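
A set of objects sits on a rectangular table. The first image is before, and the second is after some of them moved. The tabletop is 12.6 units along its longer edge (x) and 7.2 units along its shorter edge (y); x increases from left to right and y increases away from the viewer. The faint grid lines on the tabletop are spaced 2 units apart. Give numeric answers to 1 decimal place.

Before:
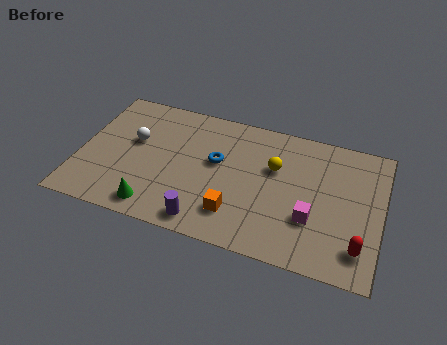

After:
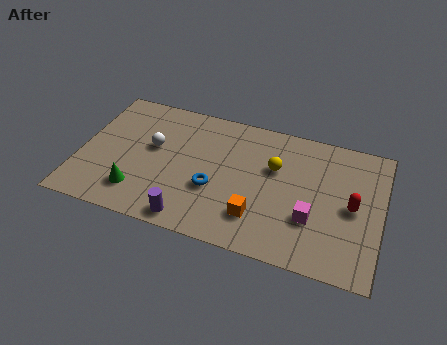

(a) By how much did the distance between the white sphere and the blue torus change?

-0.4

The distance was about 3.5 in the first image and 3.1 in the second, so they moved 0.4 units closer together.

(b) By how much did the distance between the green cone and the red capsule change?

+0.6

The distance was about 8.4 in the first image and 9.0 in the second, so they moved 0.6 units further apart.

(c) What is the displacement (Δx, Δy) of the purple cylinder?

(-0.6, -0.1)

The purple cylinder was at about (5.5, 0.9) and moved to about (4.9, 0.8).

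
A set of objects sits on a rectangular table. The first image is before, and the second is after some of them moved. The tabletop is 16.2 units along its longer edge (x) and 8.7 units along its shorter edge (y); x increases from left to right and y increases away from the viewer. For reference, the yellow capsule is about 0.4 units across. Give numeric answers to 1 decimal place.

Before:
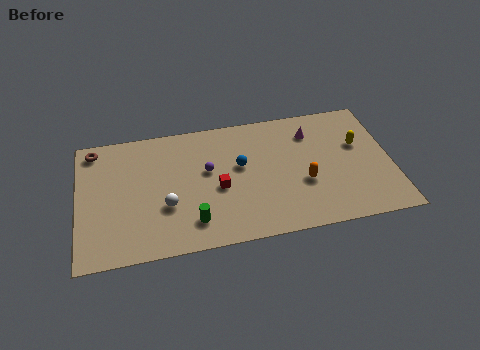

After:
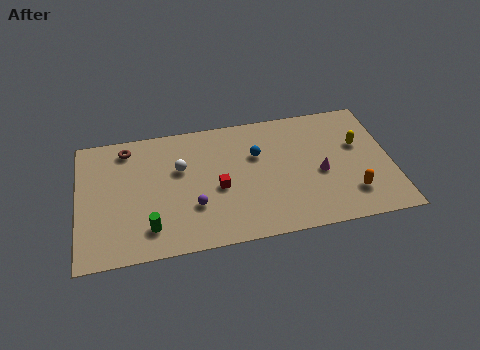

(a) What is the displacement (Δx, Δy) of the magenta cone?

(0.3, -2.9)

From the two frames, the magenta cone sits at roughly (12.2, 6.7) before and (12.5, 3.8) after.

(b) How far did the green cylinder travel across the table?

2.2

The green cylinder moved from about (5.8, 1.8) to (3.6, 1.8), a distance of √(2.2² + 0.0²) ≈ 2.2.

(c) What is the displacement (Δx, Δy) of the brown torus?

(1.7, -0.2)

The brown torus started near (0.9, 7.6) and ended near (2.6, 7.4).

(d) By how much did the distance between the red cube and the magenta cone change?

-0.5

Before: roughly 5.8 units apart; after: 5.3. That's 0.5 units closer together.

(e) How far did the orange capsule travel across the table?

2.7

The orange capsule moved from about (11.6, 3.3) to (14.0, 2.1), a distance of √(2.4² + 1.2²) ≈ 2.7.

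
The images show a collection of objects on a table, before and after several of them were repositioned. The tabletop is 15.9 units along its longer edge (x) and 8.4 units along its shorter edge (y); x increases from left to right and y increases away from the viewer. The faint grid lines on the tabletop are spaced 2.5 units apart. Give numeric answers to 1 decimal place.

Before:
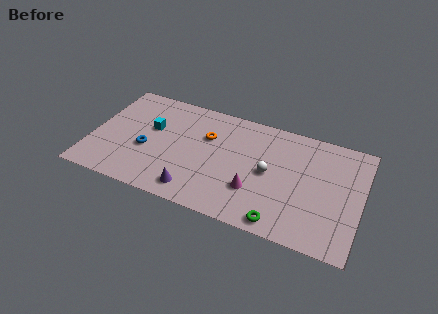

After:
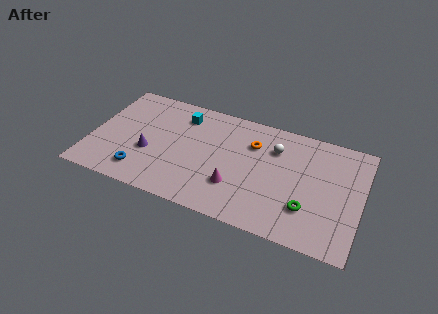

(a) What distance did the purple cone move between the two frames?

3.5

From (6.4, 1.3) to (3.5, 3.2), the purple cone covered √(2.9² + 1.9²) ≈ 3.5 units.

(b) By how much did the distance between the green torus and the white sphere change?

+0.9

Before: roughly 3.4 units apart; after: 4.3. That's 0.9 units further apart.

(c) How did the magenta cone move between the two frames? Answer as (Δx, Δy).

(-1.1, -0.1)

The magenta cone was at about (9.8, 2.6) and moved to about (8.7, 2.5).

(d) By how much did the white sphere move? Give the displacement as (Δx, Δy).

(0.2, 1.9)

The white sphere was at about (10.5, 4.2) and moved to about (10.7, 6.1).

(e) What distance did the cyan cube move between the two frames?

2.3

From (3.4, 5.1) to (5.1, 6.7), the cyan cube covered √(1.7² + 1.6²) ≈ 2.3 units.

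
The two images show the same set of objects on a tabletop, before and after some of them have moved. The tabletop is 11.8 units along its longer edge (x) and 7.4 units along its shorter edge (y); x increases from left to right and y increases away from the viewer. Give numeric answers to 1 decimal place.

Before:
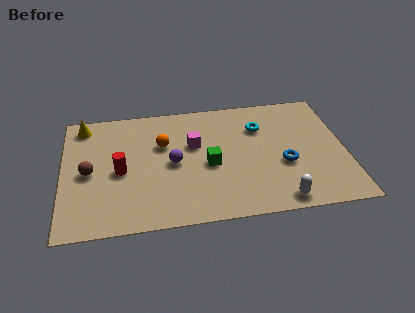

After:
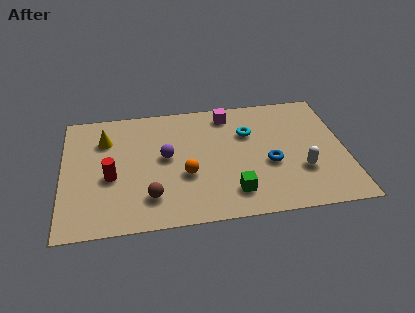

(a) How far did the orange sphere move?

2.2

The orange sphere moved from about (4.2, 4.8) to (5.1, 2.8), a distance of √(0.9² + 2.0²) ≈ 2.2.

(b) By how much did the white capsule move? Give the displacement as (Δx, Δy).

(1.0, 1.6)

The white capsule was at about (8.9, 0.8) and moved to about (9.9, 2.4).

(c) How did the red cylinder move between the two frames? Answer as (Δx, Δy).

(-0.4, -0.3)

From the two frames, the red cylinder sits at roughly (2.4, 3.4) before and (2.0, 3.1) after.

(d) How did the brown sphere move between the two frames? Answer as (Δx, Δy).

(2.5, -1.8)

From the two frames, the brown sphere sits at roughly (1.1, 3.5) before and (3.6, 1.7) after.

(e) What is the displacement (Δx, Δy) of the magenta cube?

(1.5, 1.7)

The magenta cube was at about (5.5, 4.6) and moved to about (7.0, 6.3).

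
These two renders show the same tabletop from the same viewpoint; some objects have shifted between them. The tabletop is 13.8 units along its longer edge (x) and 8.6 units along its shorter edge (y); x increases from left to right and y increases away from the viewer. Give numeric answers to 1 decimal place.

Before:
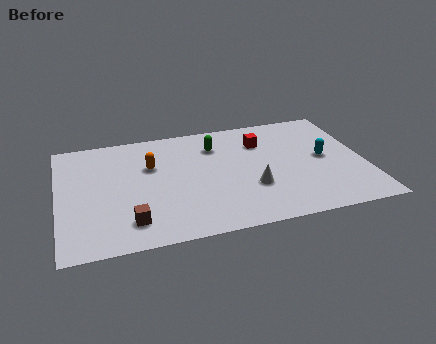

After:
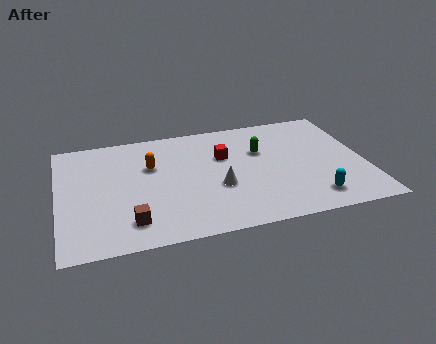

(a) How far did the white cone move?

1.6

The white cone moved from about (8.6, 2.9) to (7.1, 3.3), a distance of √(1.5² + 0.4²) ≈ 1.6.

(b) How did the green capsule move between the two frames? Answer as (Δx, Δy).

(2.0, -0.9)

The green capsule was at about (7.2, 6.5) and moved to about (9.2, 5.6).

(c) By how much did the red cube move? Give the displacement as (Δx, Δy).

(-1.8, -0.7)

The red cube started near (9.3, 6.3) and ended near (7.5, 5.6).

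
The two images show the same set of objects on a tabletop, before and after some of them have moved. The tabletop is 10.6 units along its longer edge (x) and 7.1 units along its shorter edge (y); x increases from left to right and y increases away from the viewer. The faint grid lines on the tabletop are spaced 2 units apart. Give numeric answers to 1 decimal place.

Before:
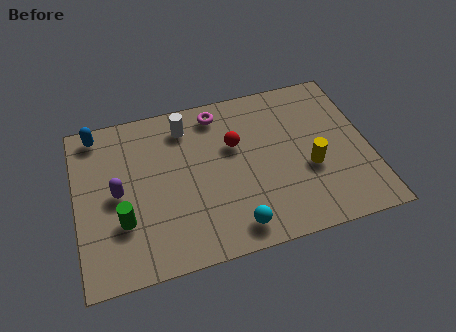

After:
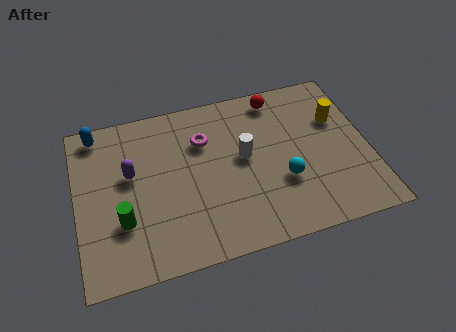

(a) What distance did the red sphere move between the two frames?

2.4

From (5.8, 4.5) to (7.5, 6.2), the red sphere covered √(1.7² + 1.7²) ≈ 2.4 units.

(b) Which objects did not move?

the green cylinder and the blue capsule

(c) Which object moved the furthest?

the white cylinder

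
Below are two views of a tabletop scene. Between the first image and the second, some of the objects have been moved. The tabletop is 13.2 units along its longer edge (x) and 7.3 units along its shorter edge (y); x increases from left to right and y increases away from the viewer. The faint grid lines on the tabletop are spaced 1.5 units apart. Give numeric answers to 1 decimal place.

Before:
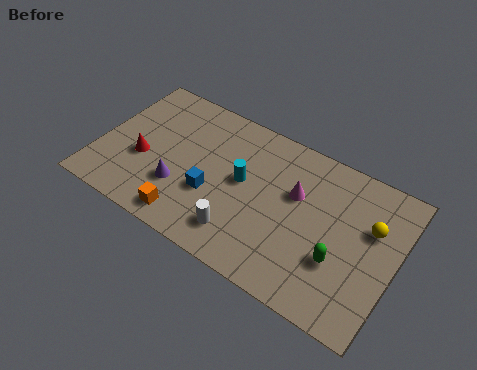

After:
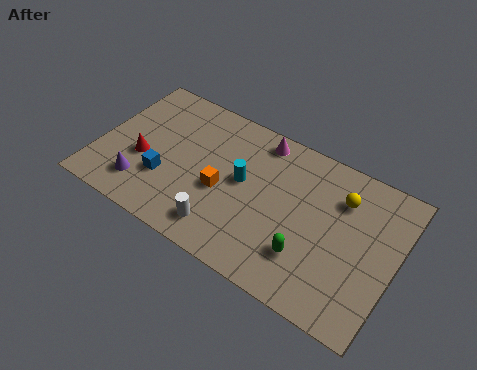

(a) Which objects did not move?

the red cone and the cyan cylinder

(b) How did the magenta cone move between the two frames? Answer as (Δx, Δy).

(-1.9, 1.8)

From the two frames, the magenta cone sits at roughly (8.7, 4.6) before and (6.8, 6.4) after.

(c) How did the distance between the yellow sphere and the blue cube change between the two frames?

+1.0

The distance was about 7.1 in the first image and 8.1 in the second, so they moved 1.0 units further apart.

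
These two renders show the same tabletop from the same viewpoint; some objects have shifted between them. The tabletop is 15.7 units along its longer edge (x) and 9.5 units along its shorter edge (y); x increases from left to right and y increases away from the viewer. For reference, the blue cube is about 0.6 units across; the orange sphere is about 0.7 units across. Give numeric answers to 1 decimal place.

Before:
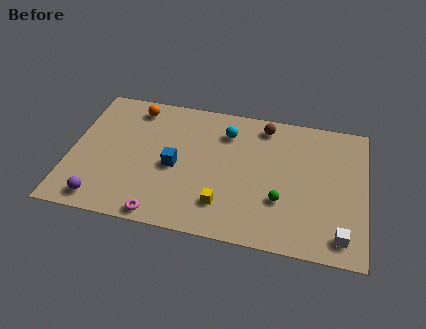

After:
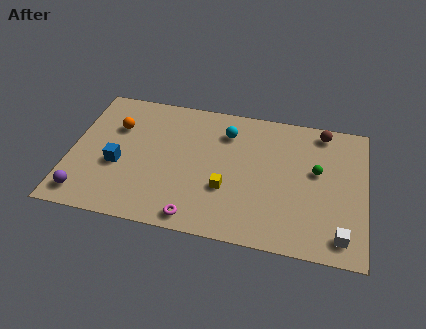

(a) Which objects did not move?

the cyan sphere and the white cube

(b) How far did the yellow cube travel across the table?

1.1

The yellow cube moved from about (8.3, 2.2) to (8.4, 3.3), a distance of √(0.1² + 1.1²) ≈ 1.1.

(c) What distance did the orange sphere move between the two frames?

1.8

The orange sphere was near (3.2, 8.1) before and (2.3, 6.5) after, so it travelled √(0.9² + 1.6²) ≈ 1.8 units.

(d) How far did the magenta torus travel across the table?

1.8

The magenta torus was near (5.1, 0.8) before and (6.9, 1.0) after, so it travelled √(1.8² + 0.2²) ≈ 1.8 units.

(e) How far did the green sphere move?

3.0

The green sphere moved from about (11.3, 3.1) to (13.1, 5.5), a distance of √(1.8² + 2.4²) ≈ 3.0.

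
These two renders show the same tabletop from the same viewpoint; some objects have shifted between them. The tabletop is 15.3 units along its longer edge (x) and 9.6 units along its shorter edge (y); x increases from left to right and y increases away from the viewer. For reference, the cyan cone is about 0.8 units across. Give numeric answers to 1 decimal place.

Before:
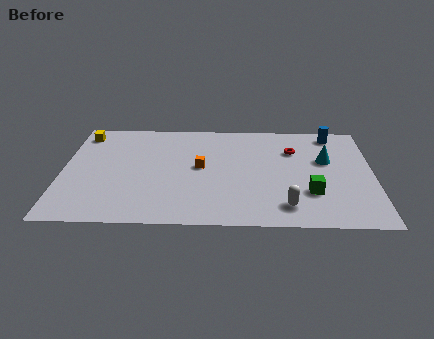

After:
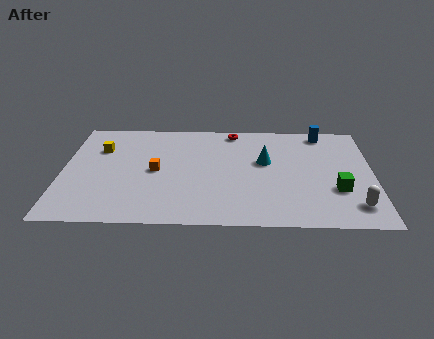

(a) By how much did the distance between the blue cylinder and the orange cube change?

+1.7

The distance was about 7.4 in the first image and 9.1 in the second, so they moved 1.7 units further apart.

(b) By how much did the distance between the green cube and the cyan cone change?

+1.2

The distance was about 3.1 in the first image and 4.3 in the second, so they moved 1.2 units further apart.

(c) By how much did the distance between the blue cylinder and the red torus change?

+1.9

Before: roughly 2.6 units apart; after: 4.5. That's 1.9 units further apart.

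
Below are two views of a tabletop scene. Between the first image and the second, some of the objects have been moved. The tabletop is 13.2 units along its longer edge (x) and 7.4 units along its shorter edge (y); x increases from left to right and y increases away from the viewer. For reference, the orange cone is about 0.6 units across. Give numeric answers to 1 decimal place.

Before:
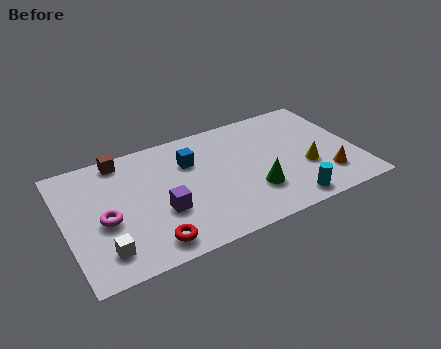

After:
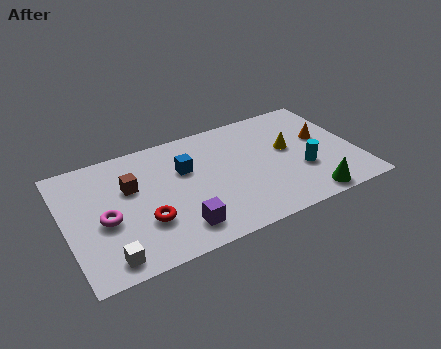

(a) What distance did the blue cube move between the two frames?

0.5

The blue cube was near (5.8, 5.2) before and (5.5, 4.8) after, so it travelled √(0.3² + 0.4²) ≈ 0.5 units.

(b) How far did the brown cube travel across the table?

1.9

The brown cube was near (2.8, 6.6) before and (3.0, 4.7) after, so it travelled √(0.2² + 1.9²) ≈ 1.9 units.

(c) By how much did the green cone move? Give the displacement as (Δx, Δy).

(2.3, -1.4)

The green cone was at about (8.3, 2.2) and moved to about (10.6, 0.8).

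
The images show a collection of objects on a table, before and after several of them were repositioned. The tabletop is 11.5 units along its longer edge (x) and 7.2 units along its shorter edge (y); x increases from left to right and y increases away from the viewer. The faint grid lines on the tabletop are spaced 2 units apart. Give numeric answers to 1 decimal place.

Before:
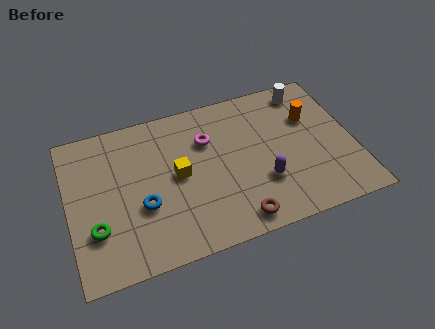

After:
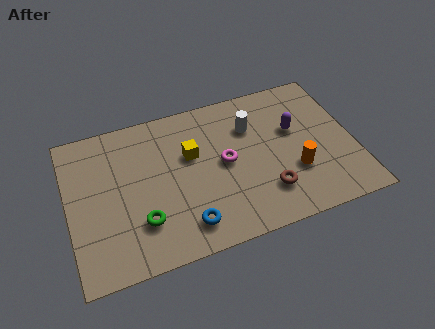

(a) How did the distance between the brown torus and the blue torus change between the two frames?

-0.7

Before: roughly 4.0 units apart; after: 3.3. That's 0.7 units closer together.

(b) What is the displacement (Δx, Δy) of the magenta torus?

(0.6, -1.3)

From the two frames, the magenta torus sits at roughly (5.7, 5.0) before and (6.3, 3.7) after.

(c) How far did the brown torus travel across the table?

1.6

The brown torus moved from about (6.5, 0.9) to (7.8, 1.8), a distance of √(1.3² + 0.9²) ≈ 1.6.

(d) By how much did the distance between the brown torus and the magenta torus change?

-1.8

The distance was about 4.2 in the first image and 2.4 in the second, so they moved 1.8 units closer together.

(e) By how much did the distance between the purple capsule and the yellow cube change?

+0.6

The distance was about 3.6 in the first image and 4.2 in the second, so they moved 0.6 units further apart.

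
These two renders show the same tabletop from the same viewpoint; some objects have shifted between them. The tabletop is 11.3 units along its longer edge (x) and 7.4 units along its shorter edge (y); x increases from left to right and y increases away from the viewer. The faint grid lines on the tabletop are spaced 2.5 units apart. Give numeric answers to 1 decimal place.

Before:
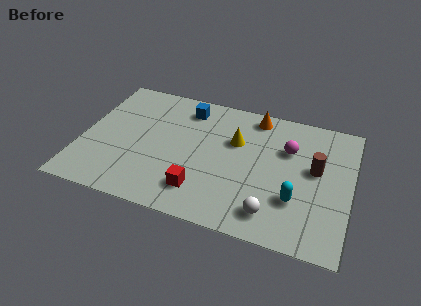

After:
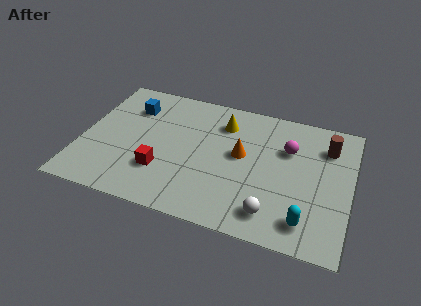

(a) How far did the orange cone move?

2.4

From (7.1, 6.5) to (6.7, 4.1), the orange cone covered √(0.4² + 2.4²) ≈ 2.4 units.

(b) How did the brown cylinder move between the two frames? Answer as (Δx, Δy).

(0.4, 1.4)

The brown cylinder was at about (9.8, 4.2) and moved to about (10.2, 5.6).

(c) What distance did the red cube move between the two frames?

1.8

The red cube moved from about (5.2, 1.6) to (3.5, 2.2), a distance of √(1.7² + 0.6²) ≈ 1.8.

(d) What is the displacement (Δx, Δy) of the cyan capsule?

(0.5, -1.0)

From the two frames, the cyan capsule sits at roughly (9.1, 2.3) before and (9.6, 1.3) after.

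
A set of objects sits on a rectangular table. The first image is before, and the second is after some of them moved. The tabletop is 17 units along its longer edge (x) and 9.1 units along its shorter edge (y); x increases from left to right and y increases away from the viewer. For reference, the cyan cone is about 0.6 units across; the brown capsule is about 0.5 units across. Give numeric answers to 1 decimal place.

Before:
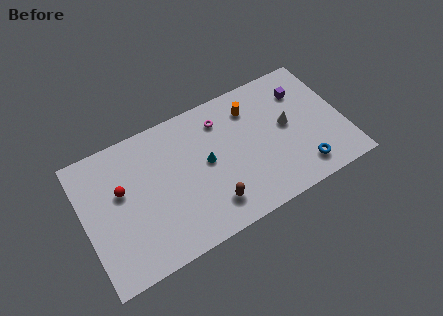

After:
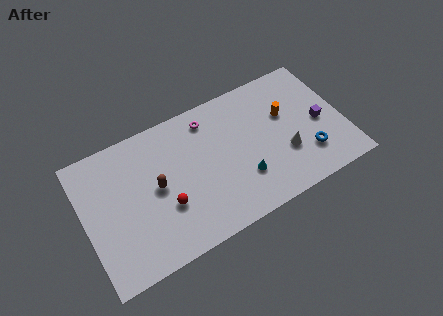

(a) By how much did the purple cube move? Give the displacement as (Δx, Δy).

(0.8, -2.6)

The purple cube started near (14.7, 6.8) and ended near (15.5, 4.2).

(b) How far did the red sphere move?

3.5

The red sphere was near (2.5, 5.5) before and (5.1, 3.2) after, so it travelled √(2.6² + 2.3²) ≈ 3.5 units.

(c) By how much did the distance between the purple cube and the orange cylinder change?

-0.8

They were about 3.4 units apart before and 2.6 after — 0.8 units closer together.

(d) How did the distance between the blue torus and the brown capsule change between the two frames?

+4.0

Before: roughly 6.0 units apart; after: 10.0. That's 4.0 units further apart.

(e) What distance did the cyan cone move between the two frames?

3.0

The cyan cone was near (8.0, 4.8) before and (10.1, 2.7) after, so it travelled √(2.1² + 2.1²) ≈ 3.0 units.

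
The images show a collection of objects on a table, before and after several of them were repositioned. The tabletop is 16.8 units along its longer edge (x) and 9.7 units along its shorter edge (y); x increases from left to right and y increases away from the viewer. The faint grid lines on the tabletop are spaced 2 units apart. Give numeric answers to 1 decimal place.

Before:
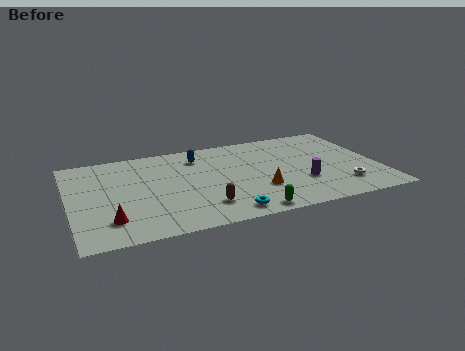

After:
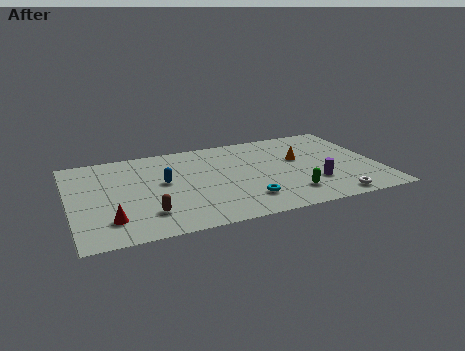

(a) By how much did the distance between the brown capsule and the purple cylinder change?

+3.5

The distance was about 5.6 in the first image and 9.1 in the second, so they moved 3.5 units further apart.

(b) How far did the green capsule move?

2.7

The green capsule moved from about (9.3, 0.9) to (11.7, 2.1), a distance of √(2.4² + 1.2²) ≈ 2.7.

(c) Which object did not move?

the red cone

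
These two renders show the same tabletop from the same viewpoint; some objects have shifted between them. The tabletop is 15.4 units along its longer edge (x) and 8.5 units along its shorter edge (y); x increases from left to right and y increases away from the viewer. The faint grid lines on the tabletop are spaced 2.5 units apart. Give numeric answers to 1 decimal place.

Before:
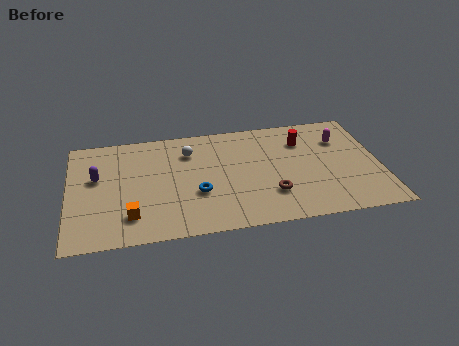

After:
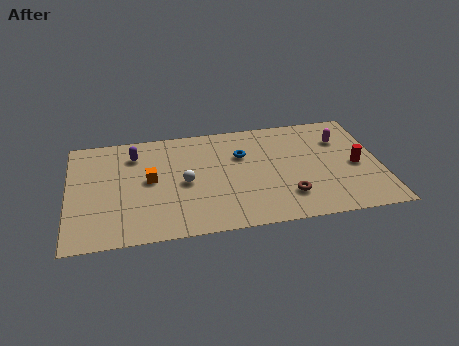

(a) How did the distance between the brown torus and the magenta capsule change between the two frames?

-0.3

They were about 5.2 units apart before and 4.9 after — 0.3 units closer together.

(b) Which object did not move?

the magenta capsule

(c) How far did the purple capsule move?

2.4

The purple capsule moved from about (1.4, 5.1) to (3.3, 6.6), a distance of √(1.9² + 1.5²) ≈ 2.4.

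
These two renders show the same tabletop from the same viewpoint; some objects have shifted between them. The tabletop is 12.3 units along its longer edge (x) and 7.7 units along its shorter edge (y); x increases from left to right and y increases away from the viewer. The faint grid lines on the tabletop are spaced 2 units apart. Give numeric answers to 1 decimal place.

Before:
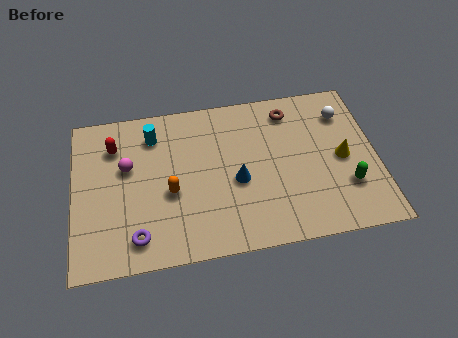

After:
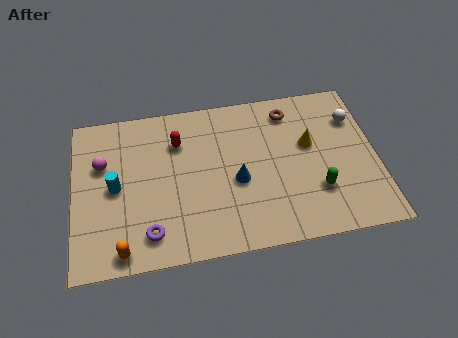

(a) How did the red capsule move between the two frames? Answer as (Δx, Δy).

(2.6, -0.2)

The red capsule started near (1.7, 5.8) and ended near (4.3, 5.6).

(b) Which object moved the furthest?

the orange capsule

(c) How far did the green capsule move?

1.2

From (11.0, 2.3) to (9.8, 2.3), the green capsule covered √(1.2² + 0.0²) ≈ 1.2 units.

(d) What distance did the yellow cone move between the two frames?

1.6

From (10.9, 3.7) to (9.6, 4.6), the yellow cone covered √(1.3² + 0.9²) ≈ 1.6 units.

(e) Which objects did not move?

the blue cone and the brown torus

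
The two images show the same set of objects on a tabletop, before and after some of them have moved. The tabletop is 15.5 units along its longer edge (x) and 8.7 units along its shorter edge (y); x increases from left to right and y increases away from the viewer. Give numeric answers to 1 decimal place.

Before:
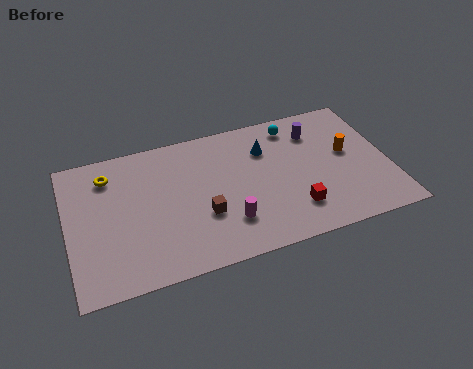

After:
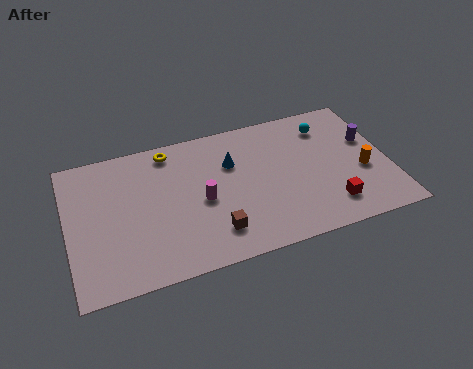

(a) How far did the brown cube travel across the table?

1.3

The brown cube was near (6.4, 3.1) before and (6.8, 1.9) after, so it travelled √(0.4² + 1.2²) ≈ 1.3 units.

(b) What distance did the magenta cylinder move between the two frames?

2.0

The magenta cylinder moved from about (7.5, 2.3) to (6.4, 4.0), a distance of √(1.1² + 1.7²) ≈ 2.0.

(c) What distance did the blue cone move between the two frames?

1.7

The blue cone was near (9.7, 6.3) before and (8.0, 5.9) after, so it travelled √(1.7² + 0.4²) ≈ 1.7 units.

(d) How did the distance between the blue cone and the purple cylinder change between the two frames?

+4.2

Before: roughly 2.5 units apart; after: 6.7. That's 4.2 units further apart.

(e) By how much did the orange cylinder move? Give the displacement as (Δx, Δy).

(0.6, -1.4)

The orange cylinder started near (13.6, 4.9) and ended near (14.2, 3.5).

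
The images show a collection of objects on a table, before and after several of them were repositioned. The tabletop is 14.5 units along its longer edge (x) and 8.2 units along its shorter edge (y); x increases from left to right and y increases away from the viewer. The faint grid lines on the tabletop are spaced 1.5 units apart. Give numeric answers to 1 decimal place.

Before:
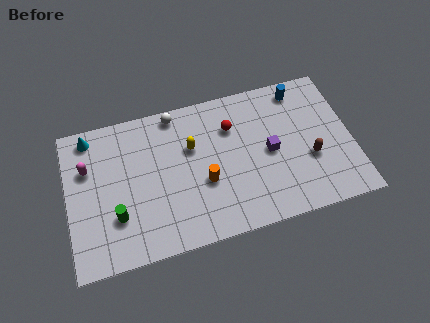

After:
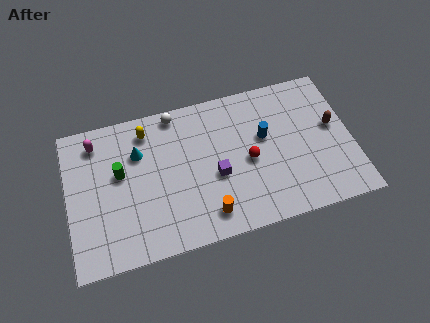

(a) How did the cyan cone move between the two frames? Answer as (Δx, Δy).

(2.4, -1.5)

The cyan cone started near (1.3, 7.2) and ended near (3.7, 5.7).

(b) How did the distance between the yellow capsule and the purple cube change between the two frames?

+0.6

Before: roughly 4.1 units apart; after: 4.7. That's 0.6 units further apart.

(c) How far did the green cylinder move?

2.3

The green cylinder moved from about (2.4, 2.5) to (2.7, 4.8), a distance of √(0.3² + 2.3²) ≈ 2.3.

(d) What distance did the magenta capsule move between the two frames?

1.4

The magenta capsule moved from about (1.1, 5.5) to (1.6, 6.8), a distance of √(0.5² + 1.3²) ≈ 1.4.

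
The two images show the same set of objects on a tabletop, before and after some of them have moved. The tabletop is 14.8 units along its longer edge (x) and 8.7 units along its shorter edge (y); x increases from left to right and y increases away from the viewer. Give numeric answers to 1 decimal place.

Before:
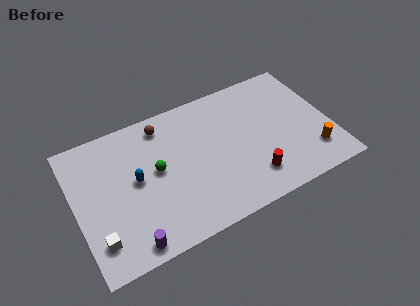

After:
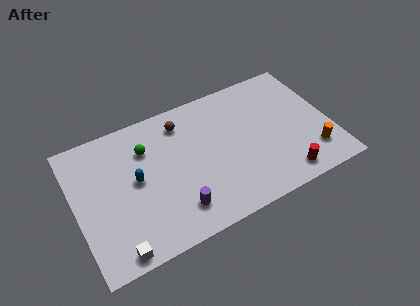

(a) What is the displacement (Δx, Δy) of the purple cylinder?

(2.8, 0.9)

From the two frames, the purple cylinder sits at roughly (2.7, 0.9) before and (5.5, 1.8) after.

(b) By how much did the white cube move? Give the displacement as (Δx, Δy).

(0.9, -1.1)

The white cube started near (1.0, 1.9) and ended near (1.9, 0.8).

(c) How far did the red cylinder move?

1.9

From (9.9, 1.9) to (11.7, 1.2), the red cylinder covered √(1.8² + 0.7²) ≈ 1.9 units.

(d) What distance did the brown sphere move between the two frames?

1.1

The brown sphere moved from about (5.4, 7.4) to (6.5, 7.1), a distance of √(1.1² + 0.3²) ≈ 1.1.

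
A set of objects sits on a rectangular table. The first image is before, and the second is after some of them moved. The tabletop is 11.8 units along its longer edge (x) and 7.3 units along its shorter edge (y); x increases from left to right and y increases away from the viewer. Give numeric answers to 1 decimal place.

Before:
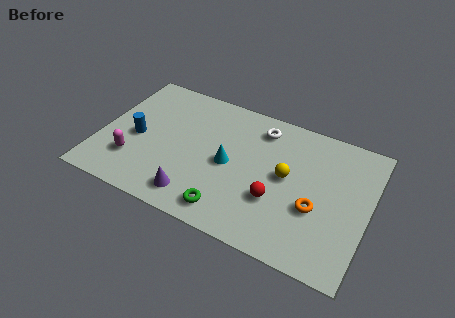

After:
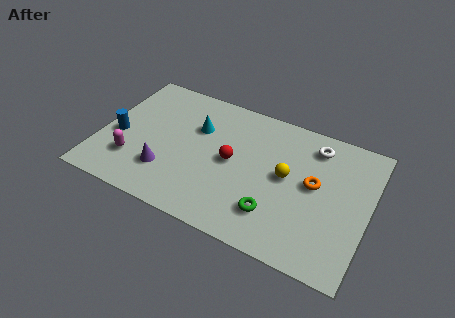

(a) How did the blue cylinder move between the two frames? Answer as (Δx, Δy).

(-0.8, -0.2)

From the two frames, the blue cylinder sits at roughly (1.6, 3.3) before and (0.8, 3.1) after.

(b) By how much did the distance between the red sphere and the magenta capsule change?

-1.8

They were about 6.3 units apart before and 4.5 after — 1.8 units closer together.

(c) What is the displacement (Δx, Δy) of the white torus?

(2.4, 0.0)

The white torus was at about (6.8, 6.0) and moved to about (9.2, 6.0).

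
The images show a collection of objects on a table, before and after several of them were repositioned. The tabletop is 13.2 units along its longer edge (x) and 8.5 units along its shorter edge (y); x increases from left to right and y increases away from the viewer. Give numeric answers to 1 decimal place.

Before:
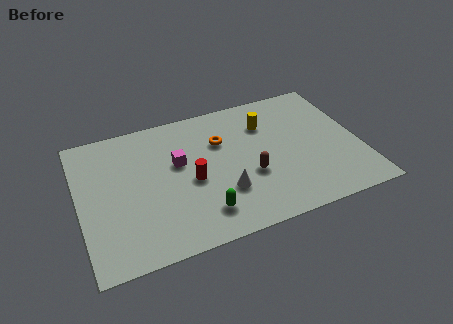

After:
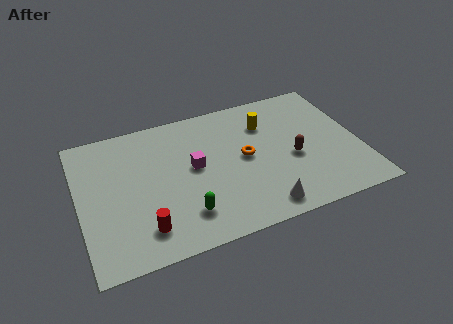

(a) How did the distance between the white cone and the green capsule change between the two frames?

+2.2

The distance was about 1.4 in the first image and 3.6 in the second, so they moved 2.2 units further apart.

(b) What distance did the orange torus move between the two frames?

1.7

From (6.8, 5.8) to (7.8, 4.4), the orange torus covered √(1.0² + 1.4²) ≈ 1.7 units.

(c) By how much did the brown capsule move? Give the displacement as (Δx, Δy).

(2.1, 0.4)

The brown capsule was at about (7.9, 3.2) and moved to about (10.0, 3.6).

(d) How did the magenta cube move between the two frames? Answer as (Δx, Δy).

(0.7, -0.5)

From the two frames, the magenta cube sits at roughly (4.7, 5.1) before and (5.4, 4.6) after.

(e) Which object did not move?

the yellow cylinder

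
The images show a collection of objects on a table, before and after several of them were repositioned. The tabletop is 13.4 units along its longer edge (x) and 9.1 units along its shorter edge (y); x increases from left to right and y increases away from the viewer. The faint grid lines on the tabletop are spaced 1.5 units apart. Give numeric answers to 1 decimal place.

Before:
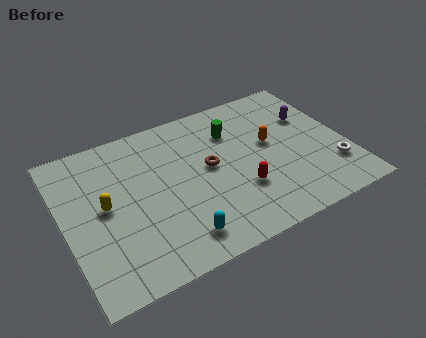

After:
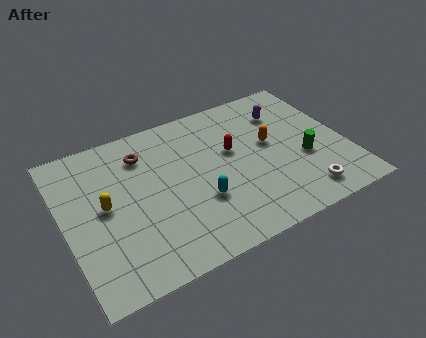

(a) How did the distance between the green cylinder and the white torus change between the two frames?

-3.8

Before: roughly 5.9 units apart; after: 2.1. That's 3.8 units closer together.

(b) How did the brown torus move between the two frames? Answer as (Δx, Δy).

(-2.9, 2.1)

The brown torus was at about (6.9, 4.9) and moved to about (4.0, 7.0).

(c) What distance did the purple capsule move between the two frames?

1.4

The purple capsule was near (12.0, 6.0) before and (10.9, 6.8) after, so it travelled √(1.1² + 0.8²) ≈ 1.4 units.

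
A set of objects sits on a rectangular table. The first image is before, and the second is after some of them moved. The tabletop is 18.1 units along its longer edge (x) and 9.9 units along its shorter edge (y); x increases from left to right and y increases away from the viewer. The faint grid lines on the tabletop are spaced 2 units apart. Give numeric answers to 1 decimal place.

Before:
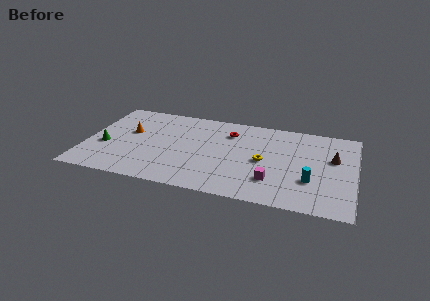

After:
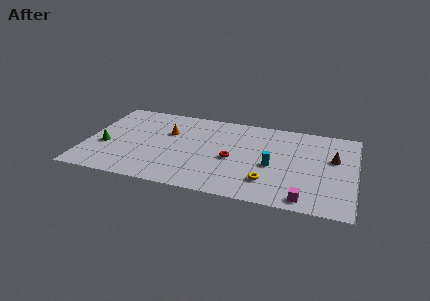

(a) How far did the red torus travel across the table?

3.1

The red torus was near (9.5, 7.5) before and (9.9, 4.4) after, so it travelled √(0.4² + 3.1²) ≈ 3.1 units.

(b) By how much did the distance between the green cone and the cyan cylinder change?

-2.6

They were about 13.9 units apart before and 11.3 after — 2.6 units closer together.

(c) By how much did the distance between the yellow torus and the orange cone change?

-1.2

The distance was about 9.3 in the first image and 8.1 in the second, so they moved 1.2 units closer together.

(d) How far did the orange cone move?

2.7

The orange cone moved from about (2.8, 5.9) to (5.4, 6.5), a distance of √(2.6² + 0.6²) ≈ 2.7.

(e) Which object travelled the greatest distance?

the red torus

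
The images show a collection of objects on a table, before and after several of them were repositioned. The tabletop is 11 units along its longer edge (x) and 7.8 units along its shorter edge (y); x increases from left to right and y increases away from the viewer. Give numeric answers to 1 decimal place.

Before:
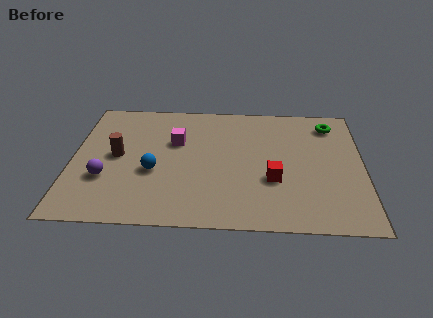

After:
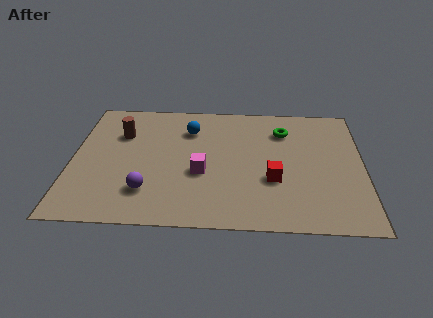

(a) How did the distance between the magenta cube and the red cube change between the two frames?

-1.6

They were about 4.3 units apart before and 2.7 after — 1.6 units closer together.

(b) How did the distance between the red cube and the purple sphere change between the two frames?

-1.5

They were about 6.3 units apart before and 4.8 after — 1.5 units closer together.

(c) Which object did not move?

the red cube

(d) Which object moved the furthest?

the blue sphere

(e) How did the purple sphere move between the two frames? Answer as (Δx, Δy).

(1.6, -0.7)

From the two frames, the purple sphere sits at roughly (1.3, 2.6) before and (2.9, 1.9) after.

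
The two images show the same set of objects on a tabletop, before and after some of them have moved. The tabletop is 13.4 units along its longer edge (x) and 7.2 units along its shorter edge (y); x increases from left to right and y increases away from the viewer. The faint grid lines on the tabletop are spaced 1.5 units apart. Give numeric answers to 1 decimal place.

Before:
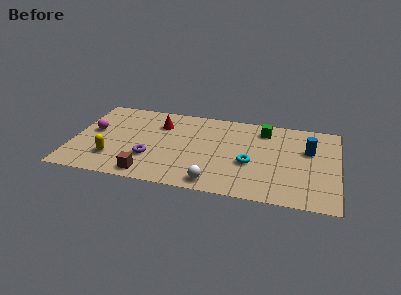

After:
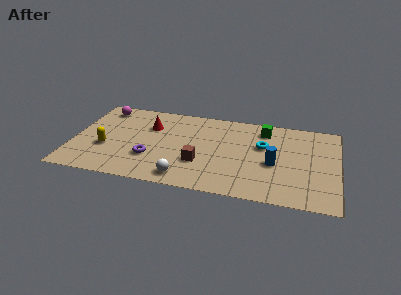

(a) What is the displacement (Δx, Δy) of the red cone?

(-0.5, -0.3)

The red cone started near (4.3, 5.3) and ended near (3.8, 5.0).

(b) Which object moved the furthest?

the brown cube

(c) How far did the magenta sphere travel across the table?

2.1

From (1.0, 4.0) to (1.3, 6.1), the magenta sphere covered √(0.3² + 2.1²) ≈ 2.1 units.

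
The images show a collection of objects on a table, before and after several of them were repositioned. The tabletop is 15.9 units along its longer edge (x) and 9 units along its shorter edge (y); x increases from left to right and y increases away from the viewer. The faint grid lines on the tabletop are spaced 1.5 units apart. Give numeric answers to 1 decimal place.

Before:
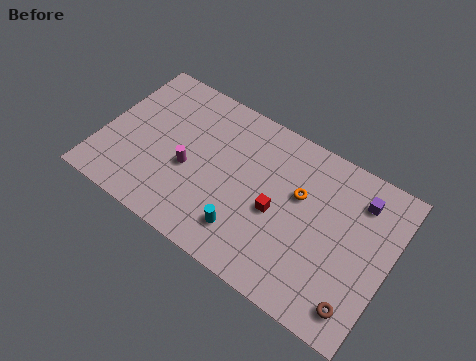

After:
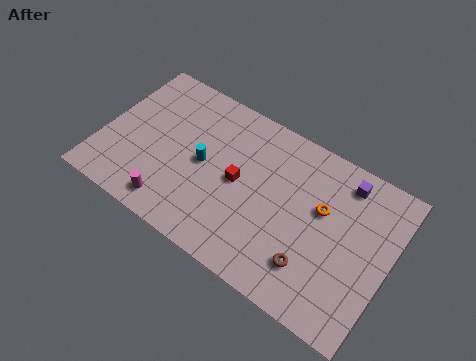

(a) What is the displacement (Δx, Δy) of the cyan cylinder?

(-2.8, 2.5)

The cyan cylinder was at about (8.4, 2.0) and moved to about (5.6, 4.5).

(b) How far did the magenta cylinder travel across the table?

2.5

The magenta cylinder was near (4.9, 3.8) before and (4.4, 1.3) after, so it travelled √(0.5² + 2.5²) ≈ 2.5 units.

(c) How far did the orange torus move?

1.3

The orange torus was near (10.8, 5.6) before and (12.1, 5.5) after, so it travelled √(1.3² + 0.1²) ≈ 1.3 units.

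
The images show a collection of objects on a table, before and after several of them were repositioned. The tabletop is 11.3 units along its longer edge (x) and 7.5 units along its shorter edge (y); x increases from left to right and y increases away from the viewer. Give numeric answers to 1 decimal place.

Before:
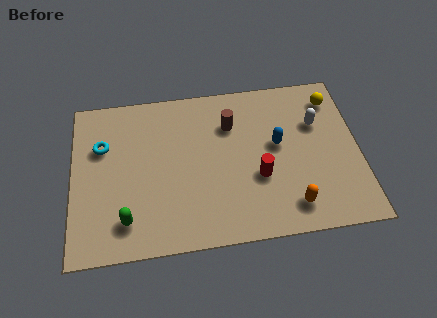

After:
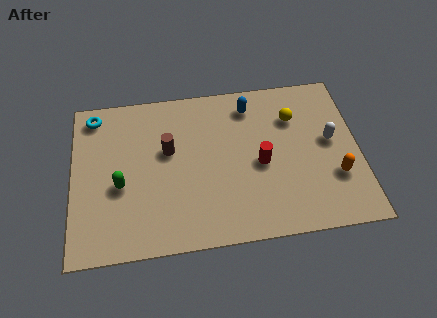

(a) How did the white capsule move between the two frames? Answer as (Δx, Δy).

(0.5, -0.9)

The white capsule started near (9.7, 5.0) and ended near (10.2, 4.1).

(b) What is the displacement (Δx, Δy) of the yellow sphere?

(-1.6, -0.7)

The yellow sphere started near (10.4, 6.1) and ended near (8.8, 5.4).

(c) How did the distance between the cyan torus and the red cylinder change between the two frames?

+0.7

They were about 6.5 units apart before and 7.2 after — 0.7 units further apart.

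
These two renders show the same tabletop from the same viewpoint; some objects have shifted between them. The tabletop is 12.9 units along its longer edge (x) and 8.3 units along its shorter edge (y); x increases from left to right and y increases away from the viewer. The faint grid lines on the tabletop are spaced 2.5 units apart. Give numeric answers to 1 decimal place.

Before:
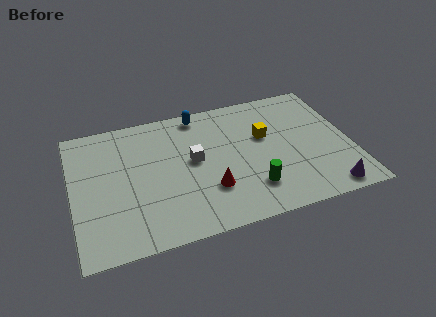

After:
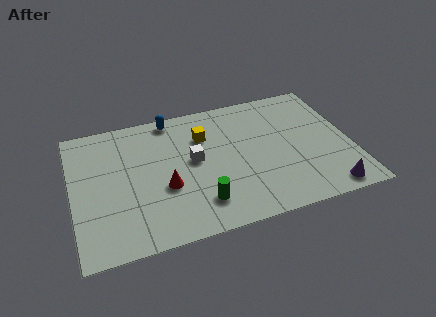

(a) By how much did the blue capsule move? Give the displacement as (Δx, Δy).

(-1.3, 0.1)

From the two frames, the blue capsule sits at roughly (6.1, 7.4) before and (4.8, 7.5) after.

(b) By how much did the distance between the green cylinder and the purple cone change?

+2.3

Before: roughly 3.6 units apart; after: 5.9. That's 2.3 units further apart.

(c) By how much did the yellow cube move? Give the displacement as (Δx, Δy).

(-2.8, 0.8)

The yellow cube started near (9.0, 5.1) and ended near (6.2, 5.9).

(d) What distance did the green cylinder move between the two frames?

2.4

From (8.1, 2.0) to (5.7, 1.8), the green cylinder covered √(2.4² + 0.2²) ≈ 2.4 units.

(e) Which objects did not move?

the purple cone and the white cube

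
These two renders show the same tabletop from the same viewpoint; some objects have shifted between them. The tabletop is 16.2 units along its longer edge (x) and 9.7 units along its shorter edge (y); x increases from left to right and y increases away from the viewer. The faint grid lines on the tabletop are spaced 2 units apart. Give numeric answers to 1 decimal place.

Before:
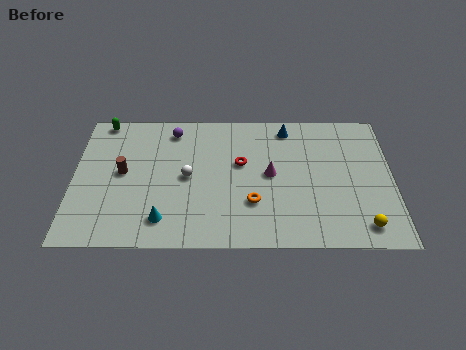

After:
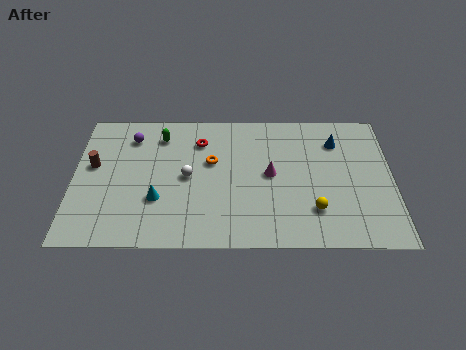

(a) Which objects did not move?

the white sphere and the magenta cone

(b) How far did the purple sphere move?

2.2

The purple sphere moved from about (5.0, 8.2) to (2.9, 7.7), a distance of √(2.1² + 0.5²) ≈ 2.2.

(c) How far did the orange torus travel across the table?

3.6

The orange torus moved from about (9.1, 3.0) to (7.0, 5.9), a distance of √(2.1² + 2.9²) ≈ 3.6.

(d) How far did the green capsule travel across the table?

3.2

The green capsule was near (1.4, 8.9) before and (4.4, 7.8) after, so it travelled √(3.0² + 1.1²) ≈ 3.2 units.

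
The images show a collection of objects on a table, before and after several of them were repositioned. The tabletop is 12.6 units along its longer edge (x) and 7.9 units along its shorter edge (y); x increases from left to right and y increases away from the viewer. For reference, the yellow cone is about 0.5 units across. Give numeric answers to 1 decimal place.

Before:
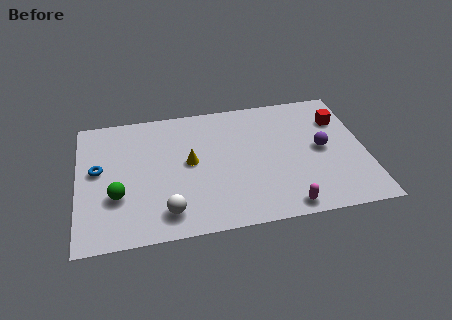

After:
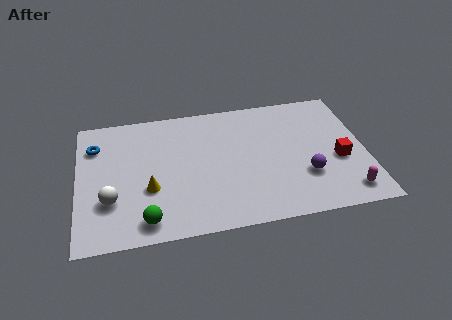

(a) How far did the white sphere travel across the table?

2.6

The white sphere moved from about (3.8, 1.4) to (1.4, 2.5), a distance of √(2.4² + 1.1²) ≈ 2.6.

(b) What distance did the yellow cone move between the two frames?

2.2

From (4.9, 4.2) to (3.1, 2.9), the yellow cone covered √(1.8² + 1.3²) ≈ 2.2 units.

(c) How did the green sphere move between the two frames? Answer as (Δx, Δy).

(1.2, -1.6)

From the two frames, the green sphere sits at roughly (1.7, 2.7) before and (2.9, 1.1) after.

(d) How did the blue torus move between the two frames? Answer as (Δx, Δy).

(-0.1, 1.5)

From the two frames, the blue torus sits at roughly (0.9, 4.4) before and (0.8, 5.9) after.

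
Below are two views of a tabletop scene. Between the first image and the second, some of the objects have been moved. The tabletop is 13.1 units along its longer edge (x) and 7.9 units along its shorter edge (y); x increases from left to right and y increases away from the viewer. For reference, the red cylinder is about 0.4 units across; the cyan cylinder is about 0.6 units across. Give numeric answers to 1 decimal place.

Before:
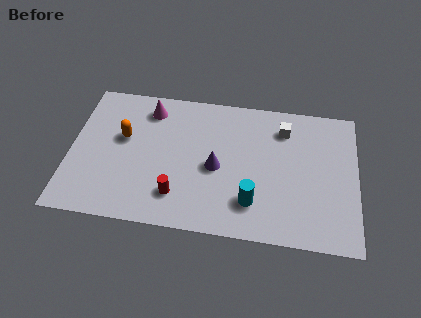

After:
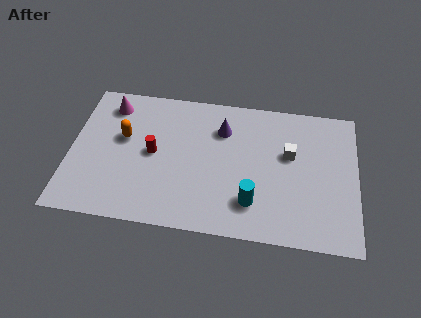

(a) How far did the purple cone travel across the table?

2.2

From (6.7, 3.6) to (6.9, 5.8), the purple cone covered √(0.2² + 2.2²) ≈ 2.2 units.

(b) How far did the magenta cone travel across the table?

1.8

From (3.5, 6.5) to (1.7, 6.5), the magenta cone covered √(1.8² + 0.0²) ≈ 1.8 units.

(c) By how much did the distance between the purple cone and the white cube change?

-0.7

Before: roughly 4.0 units apart; after: 3.3. That's 0.7 units closer together.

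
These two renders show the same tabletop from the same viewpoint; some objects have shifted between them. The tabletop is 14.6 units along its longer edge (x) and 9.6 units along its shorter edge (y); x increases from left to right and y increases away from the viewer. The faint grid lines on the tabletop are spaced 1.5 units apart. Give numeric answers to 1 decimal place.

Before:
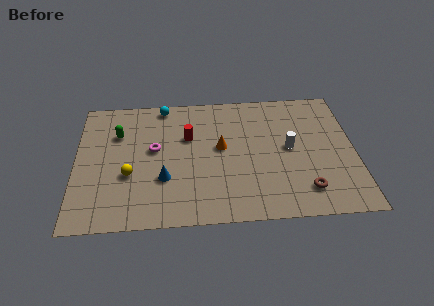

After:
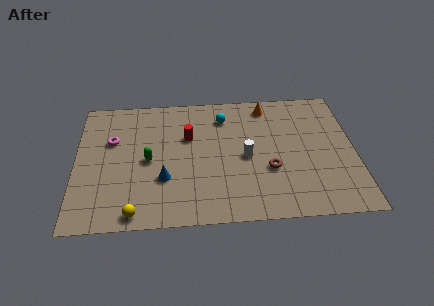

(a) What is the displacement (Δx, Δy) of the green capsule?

(1.6, -2.1)

The green capsule was at about (2.2, 6.7) and moved to about (3.8, 4.6).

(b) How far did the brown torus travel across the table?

2.4

The brown torus was near (11.9, 1.9) before and (10.1, 3.5) after, so it travelled √(1.8² + 1.6²) ≈ 2.4 units.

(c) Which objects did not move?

the red cylinder and the blue cone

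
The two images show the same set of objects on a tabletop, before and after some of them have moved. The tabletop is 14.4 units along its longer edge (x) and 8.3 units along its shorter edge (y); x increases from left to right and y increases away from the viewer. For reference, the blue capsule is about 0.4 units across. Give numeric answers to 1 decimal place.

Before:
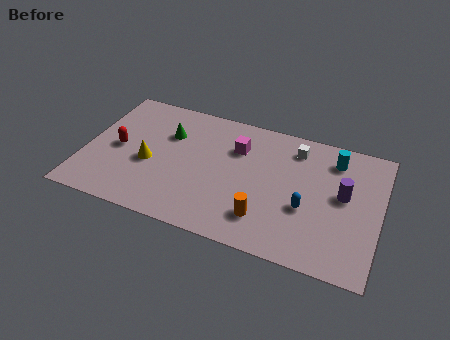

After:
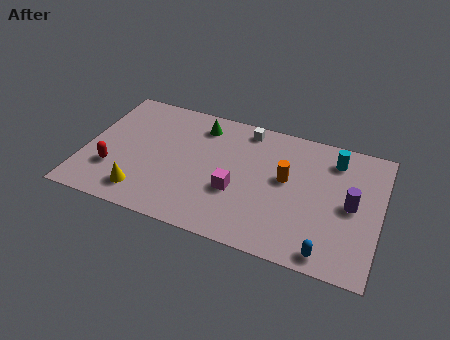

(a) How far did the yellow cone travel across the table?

2.0

The yellow cone moved from about (3.2, 3.5) to (3.1, 1.5), a distance of √(0.1² + 2.0²) ≈ 2.0.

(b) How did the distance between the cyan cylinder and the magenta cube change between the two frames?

+1.0

The distance was about 4.8 in the first image and 5.8 in the second, so they moved 1.0 units further apart.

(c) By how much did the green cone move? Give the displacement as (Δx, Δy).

(1.5, 1.1)

The green cone was at about (3.9, 5.7) and moved to about (5.4, 6.8).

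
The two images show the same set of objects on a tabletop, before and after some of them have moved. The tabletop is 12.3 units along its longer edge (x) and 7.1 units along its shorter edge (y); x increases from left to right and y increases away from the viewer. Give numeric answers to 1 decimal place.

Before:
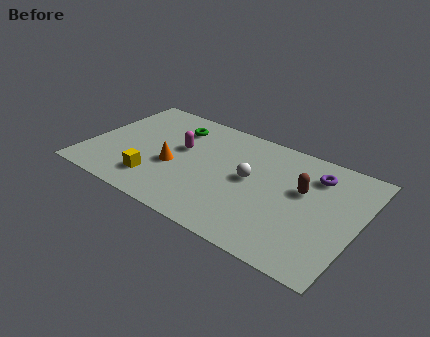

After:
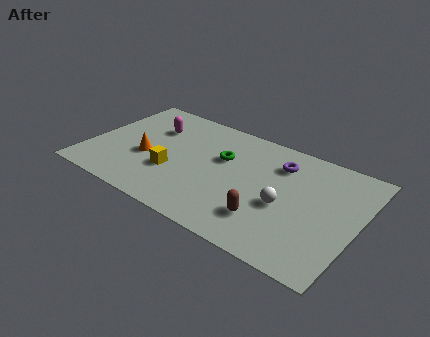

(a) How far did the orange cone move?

1.3

From (4.0, 2.9) to (2.7, 2.9), the orange cone covered √(1.3² + 0.0²) ≈ 1.3 units.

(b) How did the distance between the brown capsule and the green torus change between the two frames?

-2.5

The distance was about 6.2 in the first image and 3.7 in the second, so they moved 2.5 units closer together.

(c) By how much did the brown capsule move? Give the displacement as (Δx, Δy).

(-1.2, -2.5)

The brown capsule started near (9.7, 4.3) and ended near (8.5, 1.8).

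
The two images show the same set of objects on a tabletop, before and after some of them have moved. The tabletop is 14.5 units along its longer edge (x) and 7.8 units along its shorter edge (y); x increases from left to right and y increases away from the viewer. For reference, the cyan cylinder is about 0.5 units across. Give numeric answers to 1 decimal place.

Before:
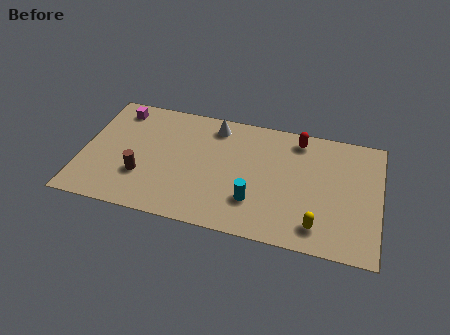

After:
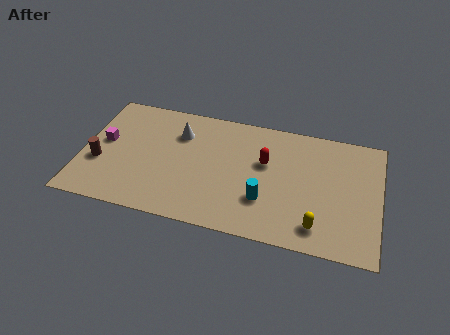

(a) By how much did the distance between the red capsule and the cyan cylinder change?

-2.5

The distance was about 4.9 in the first image and 2.4 in the second, so they moved 2.5 units closer together.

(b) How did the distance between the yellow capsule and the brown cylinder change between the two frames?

+2.1

They were about 8.7 units apart before and 10.8 after — 2.1 units further apart.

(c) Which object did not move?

the yellow capsule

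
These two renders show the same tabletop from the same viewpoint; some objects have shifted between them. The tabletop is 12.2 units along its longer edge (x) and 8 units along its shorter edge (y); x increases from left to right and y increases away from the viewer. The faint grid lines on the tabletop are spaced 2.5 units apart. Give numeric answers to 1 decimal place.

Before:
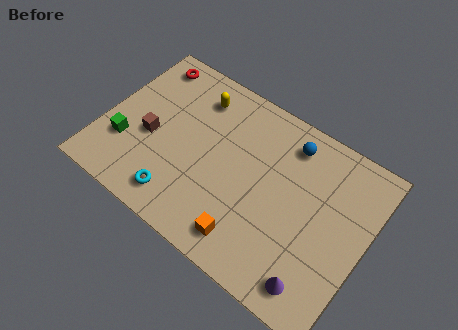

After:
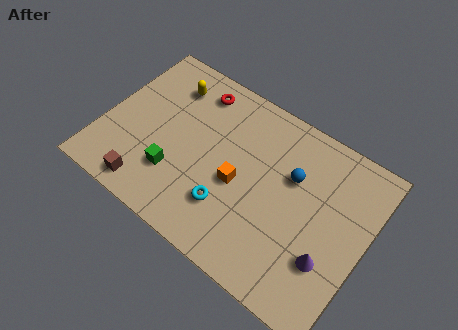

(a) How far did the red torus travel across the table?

2.4

The red torus was near (1.3, 6.9) before and (3.7, 6.7) after, so it travelled √(2.4² + 0.2²) ≈ 2.4 units.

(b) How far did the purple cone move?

1.3

The purple cone was near (10.5, 1.2) before and (10.8, 2.5) after, so it travelled √(0.3² + 1.3²) ≈ 1.3 units.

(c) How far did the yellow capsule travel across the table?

1.3

The yellow capsule moved from about (3.8, 6.4) to (2.5, 6.3), a distance of √(1.3² + 0.1²) ≈ 1.3.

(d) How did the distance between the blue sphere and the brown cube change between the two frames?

+0.5

The distance was about 6.8 in the first image and 7.3 in the second, so they moved 0.5 units further apart.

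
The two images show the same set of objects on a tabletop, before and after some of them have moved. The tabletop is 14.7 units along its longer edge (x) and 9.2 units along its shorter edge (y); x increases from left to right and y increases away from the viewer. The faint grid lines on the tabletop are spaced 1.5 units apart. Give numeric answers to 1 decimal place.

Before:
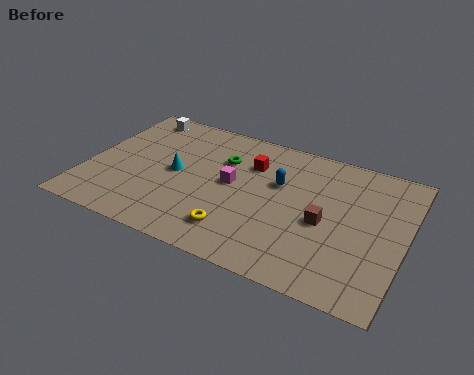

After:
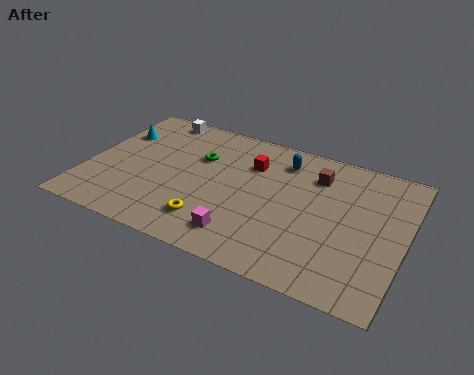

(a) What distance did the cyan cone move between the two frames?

3.6

The cyan cone was near (4.1, 4.6) before and (1.0, 6.4) after, so it travelled √(3.1² + 1.8²) ≈ 3.6 units.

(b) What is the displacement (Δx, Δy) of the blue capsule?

(0.0, 1.6)

From the two frames, the blue capsule sits at roughly (8.8, 5.8) before and (8.8, 7.4) after.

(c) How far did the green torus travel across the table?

1.1

The green torus moved from about (6.1, 6.4) to (5.0, 6.1), a distance of √(1.1² + 0.3²) ≈ 1.1.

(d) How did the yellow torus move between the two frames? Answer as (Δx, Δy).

(-1.2, 0.1)

The yellow torus was at about (7.3, 1.9) and moved to about (6.1, 2.0).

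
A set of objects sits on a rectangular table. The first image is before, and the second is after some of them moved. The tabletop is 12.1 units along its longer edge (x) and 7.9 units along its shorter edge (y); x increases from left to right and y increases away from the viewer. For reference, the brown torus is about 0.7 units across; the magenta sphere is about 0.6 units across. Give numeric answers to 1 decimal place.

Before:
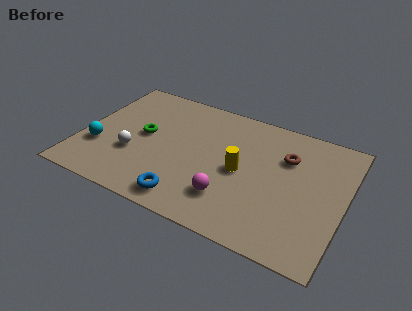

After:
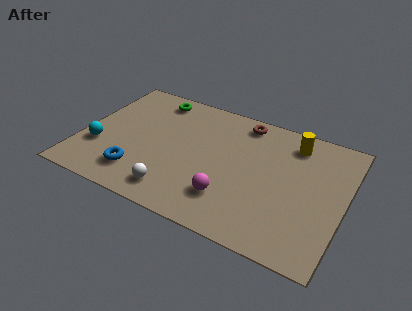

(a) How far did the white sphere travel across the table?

2.7

From (2.5, 2.8) to (4.7, 1.3), the white sphere covered √(2.2² + 1.5²) ≈ 2.7 units.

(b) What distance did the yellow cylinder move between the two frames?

3.4

The yellow cylinder moved from about (7.4, 3.8) to (9.5, 6.5), a distance of √(2.1² + 2.7²) ≈ 3.4.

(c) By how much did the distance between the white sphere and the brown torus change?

-1.2

They were about 7.3 units apart before and 6.1 after — 1.2 units closer together.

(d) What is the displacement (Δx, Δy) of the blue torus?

(-2.4, 0.6)

The blue torus started near (5.3, 1.1) and ended near (2.9, 1.7).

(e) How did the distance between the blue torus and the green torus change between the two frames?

+1.1

They were about 4.0 units apart before and 5.1 after — 1.1 units further apart.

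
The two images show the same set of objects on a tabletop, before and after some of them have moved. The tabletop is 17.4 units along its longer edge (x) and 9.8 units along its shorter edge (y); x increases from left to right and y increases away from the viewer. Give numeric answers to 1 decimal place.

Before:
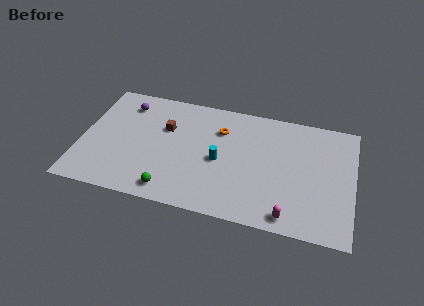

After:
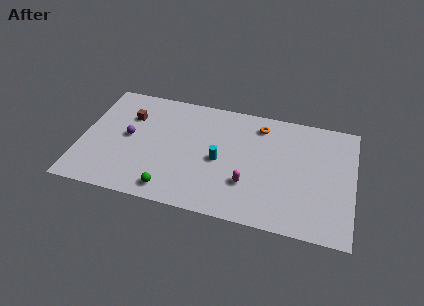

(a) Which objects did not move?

the green sphere and the cyan cylinder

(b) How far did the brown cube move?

2.5

The brown cube moved from about (5.3, 6.4) to (2.9, 6.9), a distance of √(2.4² + 0.5²) ≈ 2.5.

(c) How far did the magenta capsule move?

3.3

The magenta capsule was near (13.5, 1.1) before and (10.8, 3.0) after, so it travelled √(2.7² + 1.9²) ≈ 3.3 units.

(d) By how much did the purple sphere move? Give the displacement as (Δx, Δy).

(0.4, -2.8)

From the two frames, the purple sphere sits at roughly (2.6, 7.9) before and (3.0, 5.1) after.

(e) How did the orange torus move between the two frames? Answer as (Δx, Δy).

(2.5, 1.0)

The orange torus was at about (8.8, 7.1) and moved to about (11.3, 8.1).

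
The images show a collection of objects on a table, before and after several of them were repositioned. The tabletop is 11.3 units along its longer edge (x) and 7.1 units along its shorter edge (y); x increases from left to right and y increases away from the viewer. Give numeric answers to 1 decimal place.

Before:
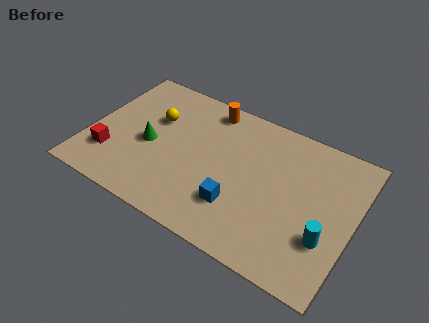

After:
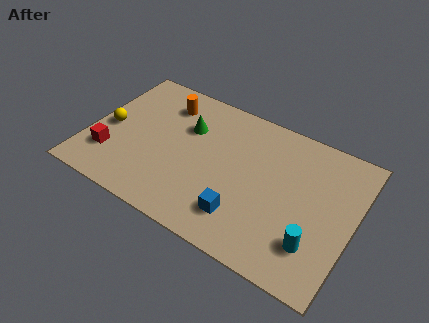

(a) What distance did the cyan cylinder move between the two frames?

0.6

From (10.3, 2.3) to (9.9, 1.8), the cyan cylinder covered √(0.4² + 0.5²) ≈ 0.6 units.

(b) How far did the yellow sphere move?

2.2

The yellow sphere was near (2.6, 4.6) before and (0.8, 3.3) after, so it travelled √(1.8² + 1.3²) ≈ 2.2 units.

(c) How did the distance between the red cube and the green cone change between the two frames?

+2.1

The distance was about 2.0 in the first image and 4.1 in the second, so they moved 2.1 units further apart.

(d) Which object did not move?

the red cube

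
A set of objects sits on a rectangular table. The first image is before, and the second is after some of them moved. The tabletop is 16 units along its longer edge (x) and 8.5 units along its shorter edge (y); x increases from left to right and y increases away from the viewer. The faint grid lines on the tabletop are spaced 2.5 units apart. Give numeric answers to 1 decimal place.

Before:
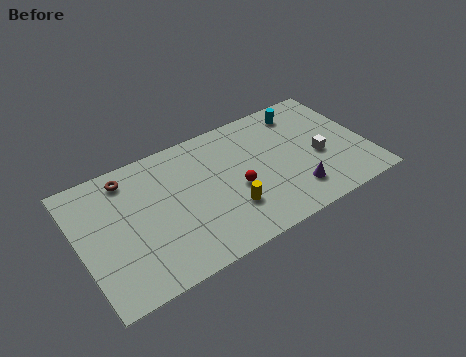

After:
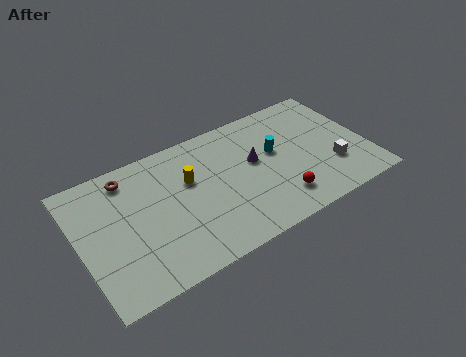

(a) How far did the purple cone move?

3.5

The purple cone moved from about (11.6, 1.9) to (9.8, 4.9), a distance of √(1.8² + 3.0²) ≈ 3.5.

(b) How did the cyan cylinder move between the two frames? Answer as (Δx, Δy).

(-1.9, -2.1)

The cyan cylinder was at about (12.9, 7.1) and moved to about (11.0, 5.0).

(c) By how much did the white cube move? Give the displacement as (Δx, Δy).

(0.6, -1.0)

The white cube was at about (13.3, 3.6) and moved to about (13.9, 2.6).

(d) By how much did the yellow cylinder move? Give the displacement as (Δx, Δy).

(-1.8, 2.9)

The yellow cylinder started near (8.0, 2.5) and ended near (6.2, 5.4).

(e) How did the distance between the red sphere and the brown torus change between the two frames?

+2.7

Before: roughly 6.7 units apart; after: 9.4. That's 2.7 units further apart.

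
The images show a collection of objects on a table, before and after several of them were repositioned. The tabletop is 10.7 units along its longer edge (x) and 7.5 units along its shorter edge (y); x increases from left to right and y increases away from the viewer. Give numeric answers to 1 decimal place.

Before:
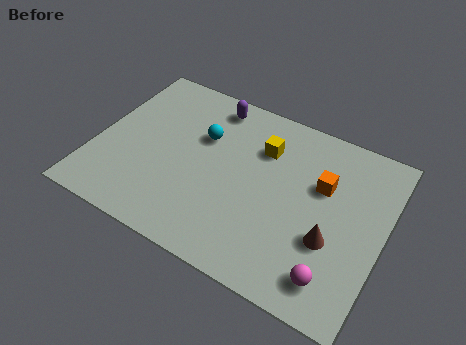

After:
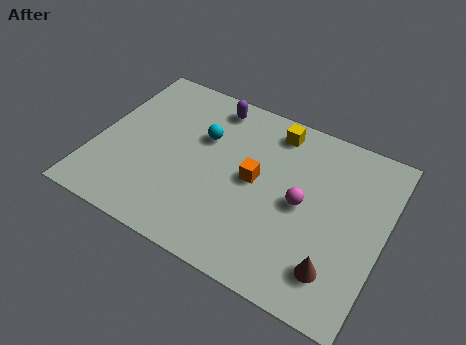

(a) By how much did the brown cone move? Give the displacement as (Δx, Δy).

(0.3, -1.1)

The brown cone was at about (8.9, 2.7) and moved to about (9.2, 1.6).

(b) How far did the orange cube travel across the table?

2.6

From (8.3, 4.8) to (5.9, 3.9), the orange cube covered √(2.4² + 0.9²) ≈ 2.6 units.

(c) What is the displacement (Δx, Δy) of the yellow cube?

(0.3, 1.0)

From the two frames, the yellow cube sits at roughly (6.0, 5.4) before and (6.3, 6.4) after.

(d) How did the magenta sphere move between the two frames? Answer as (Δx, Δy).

(-1.5, 2.4)

From the two frames, the magenta sphere sits at roughly (9.2, 1.3) before and (7.7, 3.7) after.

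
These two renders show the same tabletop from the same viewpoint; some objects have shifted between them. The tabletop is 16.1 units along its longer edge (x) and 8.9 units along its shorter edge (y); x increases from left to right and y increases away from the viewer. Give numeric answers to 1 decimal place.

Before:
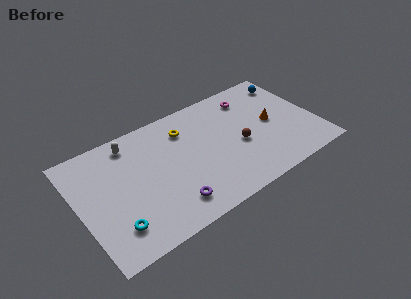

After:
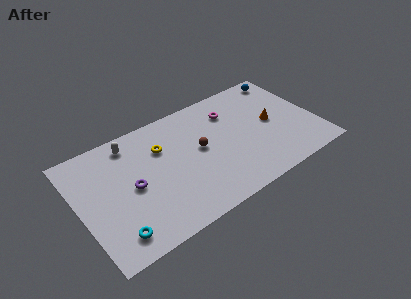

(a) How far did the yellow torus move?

1.8

From (7.5, 6.8) to (5.8, 6.2), the yellow torus covered √(1.7² + 0.6²) ≈ 1.8 units.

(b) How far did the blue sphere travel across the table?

0.5

The blue sphere was near (15.0, 7.3) before and (14.8, 7.8) after, so it travelled √(0.2² + 0.5²) ≈ 0.5 units.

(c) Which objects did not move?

the orange cone and the white capsule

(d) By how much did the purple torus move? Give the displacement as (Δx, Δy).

(-2.2, 2.6)

The purple torus started near (5.7, 1.7) and ended near (3.5, 4.3).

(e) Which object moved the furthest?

the purple torus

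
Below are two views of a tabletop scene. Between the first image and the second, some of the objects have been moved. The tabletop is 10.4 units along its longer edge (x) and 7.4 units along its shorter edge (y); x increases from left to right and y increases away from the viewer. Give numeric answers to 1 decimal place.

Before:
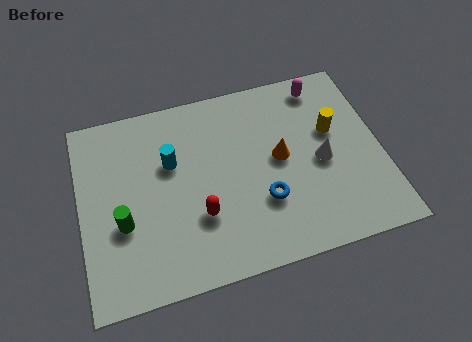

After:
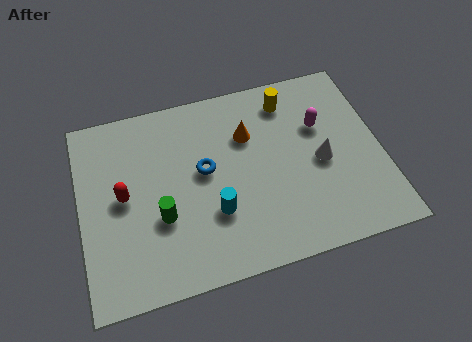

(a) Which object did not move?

the white cone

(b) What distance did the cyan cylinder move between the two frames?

2.6

The cyan cylinder moved from about (3.2, 4.7) to (4.5, 2.4), a distance of √(1.3² + 2.3²) ≈ 2.6.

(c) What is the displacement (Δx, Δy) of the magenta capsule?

(-0.2, -1.6)

From the two frames, the magenta capsule sits at roughly (8.6, 6.4) before and (8.4, 4.8) after.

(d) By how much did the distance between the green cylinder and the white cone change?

-1.3

Before: roughly 6.9 units apart; after: 5.6. That's 1.3 units closer together.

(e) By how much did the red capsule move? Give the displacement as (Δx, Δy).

(-2.5, 1.4)

The red capsule started near (4.0, 2.4) and ended near (1.5, 3.8).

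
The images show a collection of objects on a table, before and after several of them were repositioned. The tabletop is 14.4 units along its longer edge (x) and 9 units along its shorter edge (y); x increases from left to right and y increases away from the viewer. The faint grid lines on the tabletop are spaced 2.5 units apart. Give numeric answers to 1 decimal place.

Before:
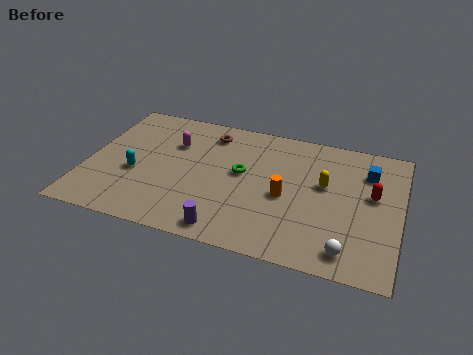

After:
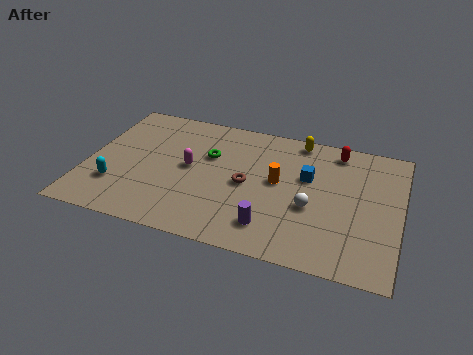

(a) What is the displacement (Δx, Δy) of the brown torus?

(2.0, -3.1)

The brown torus was at about (5.4, 7.4) and moved to about (7.4, 4.3).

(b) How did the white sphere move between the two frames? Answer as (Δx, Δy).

(-1.8, 2.3)

The white sphere was at about (12.2, 1.3) and moved to about (10.4, 3.6).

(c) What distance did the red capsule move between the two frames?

3.2

From (13.1, 5.2) to (11.3, 7.8), the red capsule covered √(1.8² + 2.6²) ≈ 3.2 units.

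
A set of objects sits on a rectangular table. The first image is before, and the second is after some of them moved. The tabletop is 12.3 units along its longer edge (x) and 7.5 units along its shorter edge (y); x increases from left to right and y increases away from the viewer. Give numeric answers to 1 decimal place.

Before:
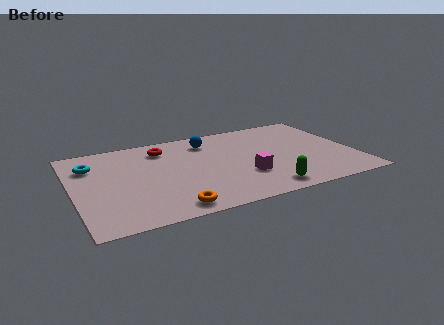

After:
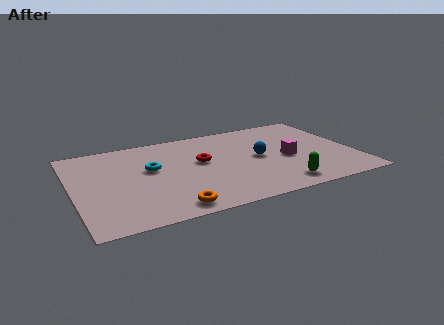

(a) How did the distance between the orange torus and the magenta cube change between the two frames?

+2.2

Before: roughly 3.7 units apart; after: 5.9. That's 2.2 units further apart.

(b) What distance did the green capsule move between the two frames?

0.7

From (8.0, 1.0) to (8.7, 1.1), the green capsule covered √(0.7² + 0.1²) ≈ 0.7 units.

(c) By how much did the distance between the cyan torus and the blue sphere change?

-0.5

They were about 5.2 units apart before and 4.7 after — 0.5 units closer together.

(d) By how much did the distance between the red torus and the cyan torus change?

-1.0

The distance was about 3.2 in the first image and 2.2 in the second, so they moved 1.0 units closer together.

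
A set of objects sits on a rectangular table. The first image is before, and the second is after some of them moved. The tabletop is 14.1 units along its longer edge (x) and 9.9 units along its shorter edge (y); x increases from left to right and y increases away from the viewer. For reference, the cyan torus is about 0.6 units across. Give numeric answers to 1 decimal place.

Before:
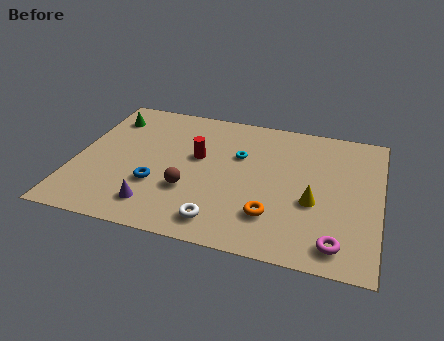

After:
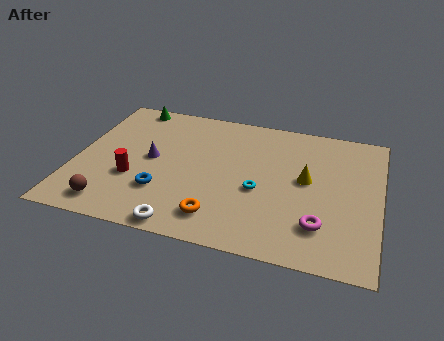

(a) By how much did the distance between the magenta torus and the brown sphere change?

+2.4

The distance was about 7.2 in the first image and 9.6 in the second, so they moved 2.4 units further apart.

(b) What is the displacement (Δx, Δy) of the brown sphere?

(-3.4, -1.9)

From the two frames, the brown sphere sits at roughly (5.4, 3.3) before and (2.0, 1.4) after.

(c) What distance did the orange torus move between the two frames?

2.5

From (9.3, 2.5) to (6.9, 1.8), the orange torus covered √(2.4² + 0.7²) ≈ 2.5 units.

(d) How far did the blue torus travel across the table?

0.5

From (3.9, 3.3) to (4.2, 2.9), the blue torus covered √(0.3² + 0.4²) ≈ 0.5 units.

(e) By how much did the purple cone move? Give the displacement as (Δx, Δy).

(-0.5, 3.3)

From the two frames, the purple cone sits at roughly (4.0, 1.8) before and (3.5, 5.1) after.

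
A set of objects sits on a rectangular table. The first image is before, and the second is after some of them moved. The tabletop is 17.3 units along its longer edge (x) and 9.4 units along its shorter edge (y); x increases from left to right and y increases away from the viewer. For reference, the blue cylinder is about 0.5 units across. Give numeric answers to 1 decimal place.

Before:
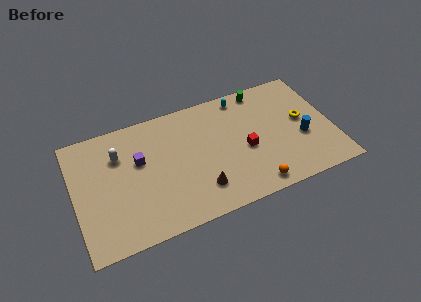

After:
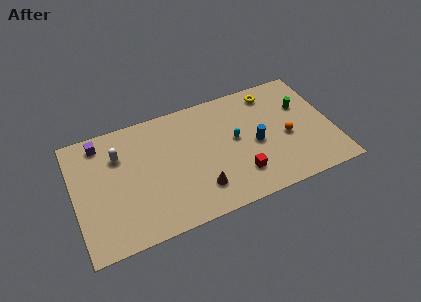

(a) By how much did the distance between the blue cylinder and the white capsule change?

-3.2

Before: roughly 12.5 units apart; after: 9.3. That's 3.2 units closer together.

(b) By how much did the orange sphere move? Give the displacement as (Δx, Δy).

(2.6, 3.0)

From the two frames, the orange sphere sits at roughly (11.6, 1.1) before and (14.2, 4.1) after.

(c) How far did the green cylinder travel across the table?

3.3

The green cylinder moved from about (13.0, 8.4) to (15.5, 6.2), a distance of √(2.5² + 2.2²) ≈ 3.3.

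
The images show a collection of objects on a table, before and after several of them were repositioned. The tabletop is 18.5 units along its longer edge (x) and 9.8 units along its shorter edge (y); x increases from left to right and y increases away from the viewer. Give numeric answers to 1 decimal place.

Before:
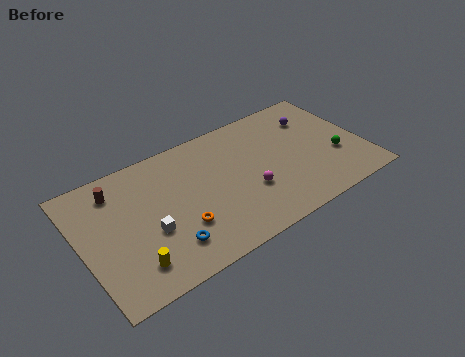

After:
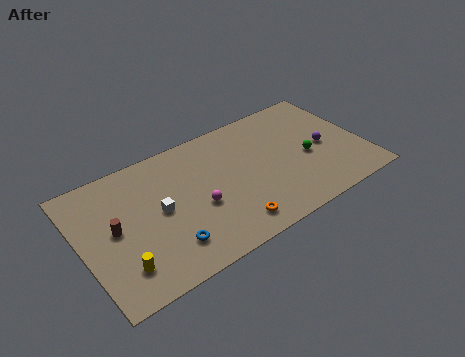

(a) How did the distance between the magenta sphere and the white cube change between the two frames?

-3.9

Before: roughly 6.5 units apart; after: 2.6. That's 3.9 units closer together.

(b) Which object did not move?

the blue torus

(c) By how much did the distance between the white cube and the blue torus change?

+1.0

Before: roughly 1.8 units apart; after: 2.8. That's 1.0 units further apart.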